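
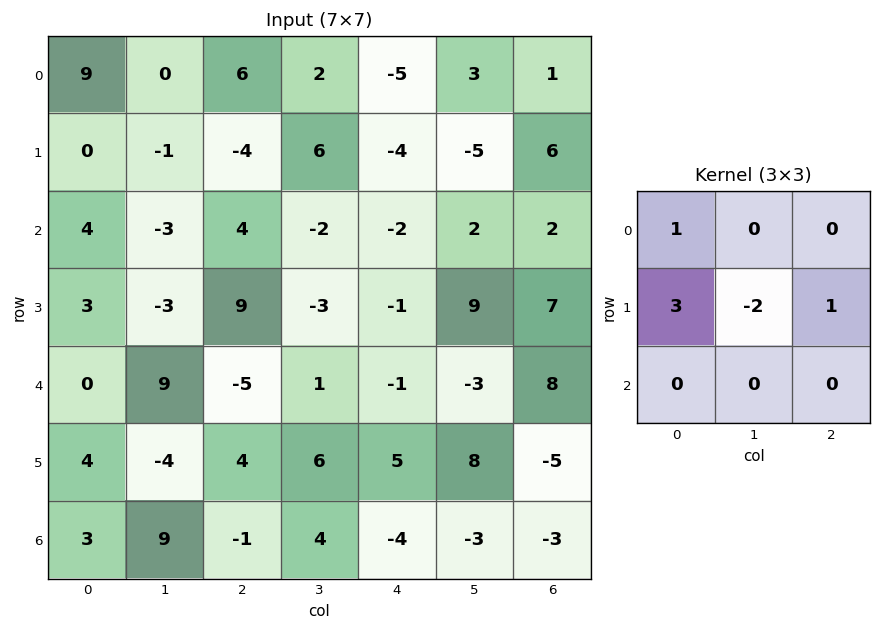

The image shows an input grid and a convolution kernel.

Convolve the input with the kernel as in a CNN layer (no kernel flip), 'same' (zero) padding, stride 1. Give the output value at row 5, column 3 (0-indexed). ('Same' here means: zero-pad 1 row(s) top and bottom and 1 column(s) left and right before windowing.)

0

The receptive field on the zero-padded input at this output position is [-5 1 -1 / 4 6 5 / -1 4 -4]. Elementwise product with the kernel and sum: -5·1 + 4·3 + 6·-2 + 5·1.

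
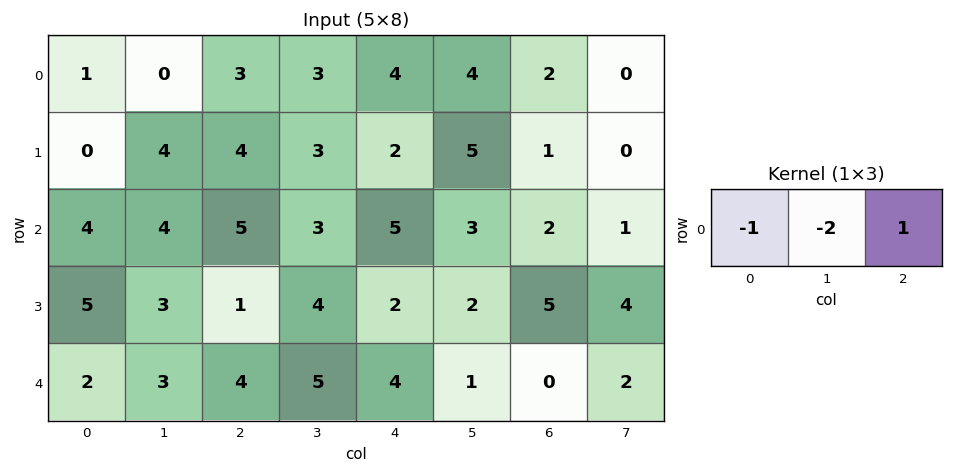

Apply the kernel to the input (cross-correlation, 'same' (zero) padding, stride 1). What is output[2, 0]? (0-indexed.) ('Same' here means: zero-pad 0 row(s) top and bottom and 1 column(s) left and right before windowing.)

The receptive field on the zero-padded input at this output position is [0 4 4]. Elementwise product with the kernel and sum: 0·-1 + 4·-2 + 4·1.

-4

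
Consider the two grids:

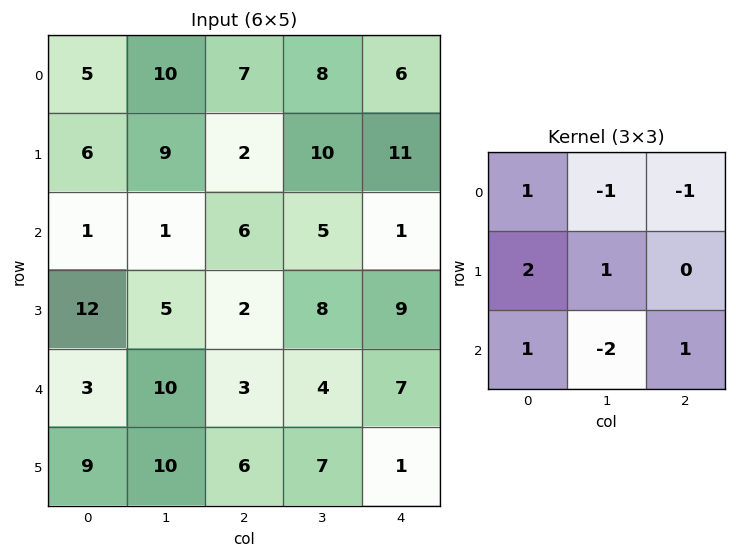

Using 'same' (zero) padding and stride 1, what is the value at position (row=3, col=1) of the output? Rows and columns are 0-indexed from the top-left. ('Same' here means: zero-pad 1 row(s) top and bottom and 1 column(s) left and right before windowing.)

The receptive field on the zero-padded input at this output position is [1 1 6 / 12 5 2 / 3 10 3]. Elementwise product with the kernel and sum: 1·1 + 1·-1 + 6·-1 + 12·2 + 5·1 + 3·1 + 10·-2 + 3·1.

9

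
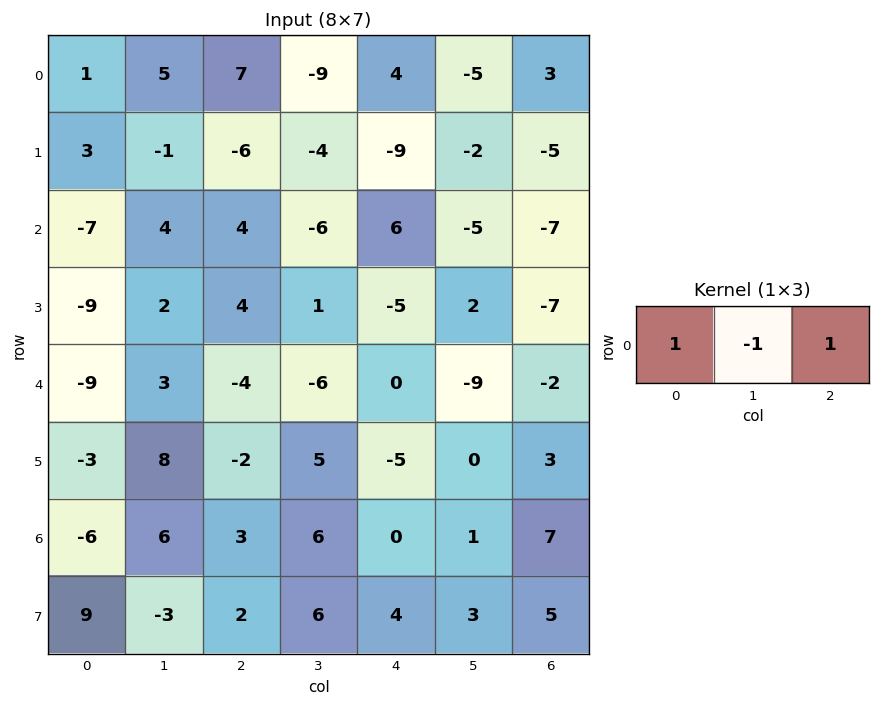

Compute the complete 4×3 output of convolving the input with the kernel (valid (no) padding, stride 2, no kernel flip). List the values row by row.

3 20 12
-7 16 4
-16 2 7
-9 -3 6

Output[0,0]: The receptive field on the input at this output position is [1 5 7]. Elementwise product with the kernel and sum: 1·1 + 5·-1 + 7·1.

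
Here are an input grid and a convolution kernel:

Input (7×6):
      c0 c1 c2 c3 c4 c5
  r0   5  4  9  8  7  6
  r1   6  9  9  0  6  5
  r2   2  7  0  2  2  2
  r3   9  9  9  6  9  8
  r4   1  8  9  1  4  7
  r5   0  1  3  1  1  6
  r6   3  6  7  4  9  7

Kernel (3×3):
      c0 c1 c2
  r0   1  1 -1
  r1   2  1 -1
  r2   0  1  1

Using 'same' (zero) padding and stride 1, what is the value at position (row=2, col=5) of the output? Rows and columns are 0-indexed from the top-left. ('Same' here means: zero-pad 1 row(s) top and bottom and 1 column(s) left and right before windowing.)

25

The receptive field on the zero-padded input at this output position is [6 5 0 / 2 2 0 / 9 8 0]. Elementwise product with the kernel and sum: 6·1 + 5·1 + 0·-1 + 2·2 + 2·1 + 0·-1 + 8·1 + 0·1.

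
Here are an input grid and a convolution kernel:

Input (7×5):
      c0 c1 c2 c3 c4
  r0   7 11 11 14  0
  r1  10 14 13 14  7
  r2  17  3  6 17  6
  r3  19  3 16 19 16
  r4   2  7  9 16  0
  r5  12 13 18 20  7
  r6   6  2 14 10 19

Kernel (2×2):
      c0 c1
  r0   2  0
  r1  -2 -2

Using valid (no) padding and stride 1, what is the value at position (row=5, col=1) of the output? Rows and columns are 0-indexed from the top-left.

-6

The receptive field on the input at this output position is [13 18 / 2 14]. Elementwise product with the kernel and sum: 13·2 + 2·-2 + 14·-2.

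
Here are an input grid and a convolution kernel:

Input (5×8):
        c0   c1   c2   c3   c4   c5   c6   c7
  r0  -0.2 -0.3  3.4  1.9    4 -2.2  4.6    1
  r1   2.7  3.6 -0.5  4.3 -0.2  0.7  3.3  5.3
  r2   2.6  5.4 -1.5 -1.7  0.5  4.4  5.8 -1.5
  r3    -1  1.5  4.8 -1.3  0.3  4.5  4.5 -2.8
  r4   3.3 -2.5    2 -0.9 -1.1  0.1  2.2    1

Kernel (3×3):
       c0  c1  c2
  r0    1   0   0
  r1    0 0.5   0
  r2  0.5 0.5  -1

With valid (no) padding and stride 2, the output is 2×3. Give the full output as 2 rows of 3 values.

7.1 3.45 1
1.75 -0.5 0.05

Output[0,0]: The receptive field on the input at this output position is [-0.2 -0.3 3.4 / 2.7 3.6 -0.5 / 2.6 5.4 -1.5]. Elementwise product with the kernel and sum: -0.2·1 + 3.6·0.5 + 2.6·0.5 + 5.4·0.5 + -1.5·-1.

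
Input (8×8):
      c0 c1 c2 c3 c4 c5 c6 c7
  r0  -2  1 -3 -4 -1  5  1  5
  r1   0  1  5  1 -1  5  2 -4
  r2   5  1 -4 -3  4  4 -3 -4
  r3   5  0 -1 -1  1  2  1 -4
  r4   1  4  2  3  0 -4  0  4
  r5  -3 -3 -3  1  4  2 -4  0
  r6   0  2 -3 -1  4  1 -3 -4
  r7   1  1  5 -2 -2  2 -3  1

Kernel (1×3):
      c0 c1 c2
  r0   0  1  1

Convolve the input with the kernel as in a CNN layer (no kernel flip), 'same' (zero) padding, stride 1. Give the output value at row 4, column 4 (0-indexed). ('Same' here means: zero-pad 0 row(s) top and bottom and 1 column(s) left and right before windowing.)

-4

The receptive field on the zero-padded input at this output position is [3 0 -4]. Elementwise product with the kernel and sum: 0·1 + -4·1.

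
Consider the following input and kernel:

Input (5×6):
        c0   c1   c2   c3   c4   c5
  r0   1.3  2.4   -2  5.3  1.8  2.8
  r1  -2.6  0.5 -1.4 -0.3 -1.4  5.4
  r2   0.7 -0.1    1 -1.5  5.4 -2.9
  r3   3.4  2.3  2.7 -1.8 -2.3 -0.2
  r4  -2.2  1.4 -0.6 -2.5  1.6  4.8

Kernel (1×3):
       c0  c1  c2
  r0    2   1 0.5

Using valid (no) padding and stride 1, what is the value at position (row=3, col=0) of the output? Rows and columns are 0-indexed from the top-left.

10.45

The receptive field on the input at this output position is [3.4 2.3 2.7]. Elementwise product with the kernel and sum: 3.4·2 + 2.3·1 + 2.7·0.5.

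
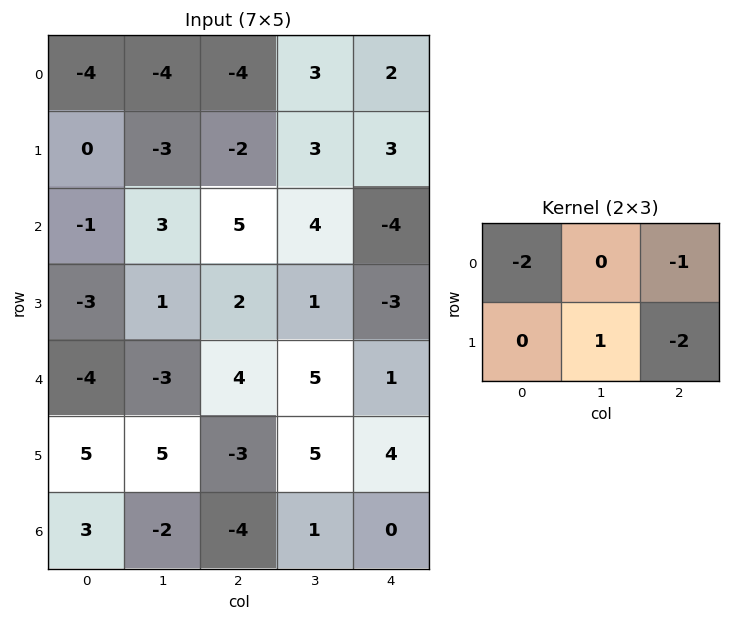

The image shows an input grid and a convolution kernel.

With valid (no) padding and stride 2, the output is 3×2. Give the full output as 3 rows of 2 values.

Output[0,0]: The receptive field on the input at this output position is [-4 -4 -4 / 0 -3 -2]. Elementwise product with the kernel and sum: -4·-2 + -4·-1 + -3·1 + -2·-2.
Output[0,1]: The receptive field on the input at this output position is [-4 3 2 / -2 3 3]. Elementwise product with the kernel and sum: -4·-2 + 2·-1 + 3·1 + 3·-2.

13 3
-6 1
15 -12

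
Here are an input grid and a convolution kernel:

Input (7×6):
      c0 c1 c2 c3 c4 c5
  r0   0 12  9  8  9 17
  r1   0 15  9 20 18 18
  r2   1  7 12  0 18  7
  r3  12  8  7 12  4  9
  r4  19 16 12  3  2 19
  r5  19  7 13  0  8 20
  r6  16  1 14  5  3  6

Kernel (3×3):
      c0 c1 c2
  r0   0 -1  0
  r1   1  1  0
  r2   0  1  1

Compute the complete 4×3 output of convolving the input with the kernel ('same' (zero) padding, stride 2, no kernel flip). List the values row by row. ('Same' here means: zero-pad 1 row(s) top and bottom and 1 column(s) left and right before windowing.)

Output[0,0]: The receptive field on the zero-padded input at this output position is [0 0 0 / 0 0 12 / 0 0 15]. Elementwise product with the kernel and sum: 0·-1 + 0·1 + 0·1 + 0·1 + 15·1.
Output[0,1]: The receptive field on the zero-padded input at this output position is [0 0 0 / 12 9 8 / 15 9 20]. Elementwise product with the kernel and sum: 0·-1 + 12·1 + 9·1 + 9·1 + 20·1.

15 50 53
21 29 13
33 34 29
-3 2 0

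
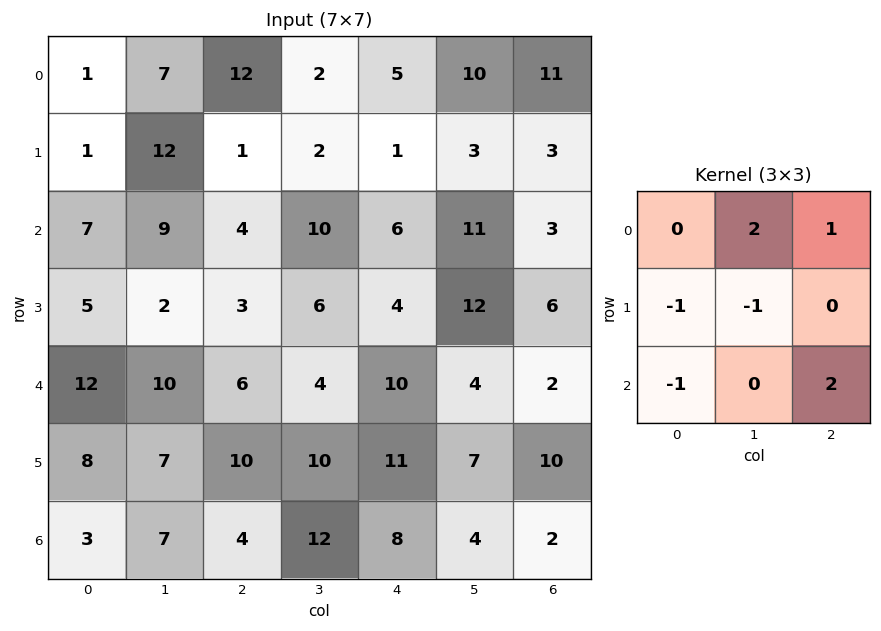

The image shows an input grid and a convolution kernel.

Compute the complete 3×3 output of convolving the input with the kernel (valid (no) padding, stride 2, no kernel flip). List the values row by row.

Output[0,0]: The receptive field on the input at this output position is [1 7 12 / 1 12 1 / 7 9 4]. Elementwise product with the kernel and sum: 7·2 + 12·1 + 1·-1 + 12·-1 + 7·-1 + 4·2.

14 14 27
15 31 3
16 10 -12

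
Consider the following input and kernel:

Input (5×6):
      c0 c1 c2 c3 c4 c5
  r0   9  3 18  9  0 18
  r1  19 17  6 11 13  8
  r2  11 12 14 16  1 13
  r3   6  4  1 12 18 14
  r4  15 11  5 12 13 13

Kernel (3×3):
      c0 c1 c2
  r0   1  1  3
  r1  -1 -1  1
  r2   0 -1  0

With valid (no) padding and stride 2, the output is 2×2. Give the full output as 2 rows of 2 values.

24 7
45 26

Output[0,0]: The receptive field on the input at this output position is [9 3 18 / 19 17 6 / 11 12 14]. Elementwise product with the kernel and sum: 9·1 + 3·1 + 18·3 + 19·-1 + 17·-1 + 6·1 + 12·-1.
Output[0,1]: The receptive field on the input at this output position is [18 9 0 / 6 11 13 / 14 16 1]. Elementwise product with the kernel and sum: 18·1 + 9·1 + 0·3 + 6·-1 + 11·-1 + 13·1 + 16·-1.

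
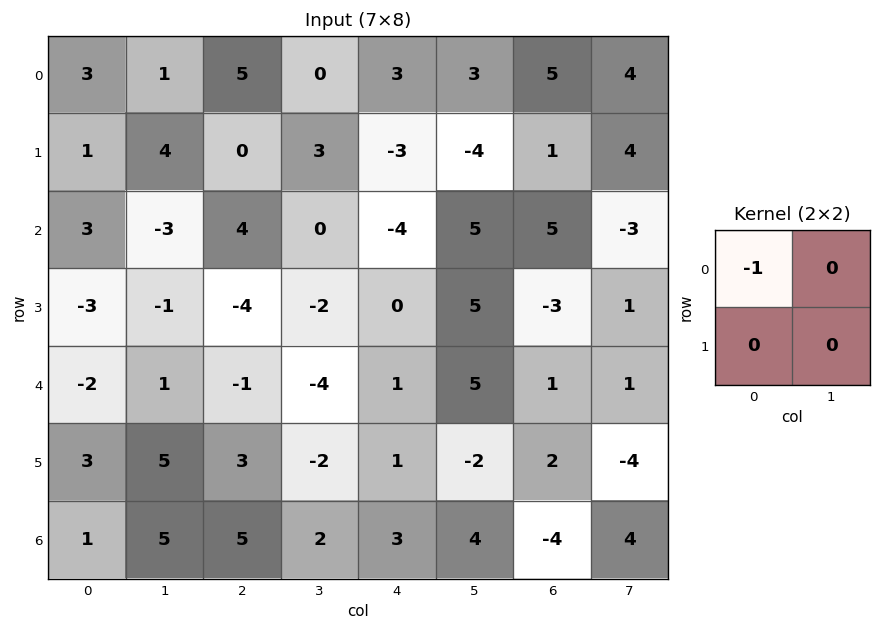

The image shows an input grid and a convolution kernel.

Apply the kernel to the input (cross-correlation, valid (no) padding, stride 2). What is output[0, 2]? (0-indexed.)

The receptive field on the input at this output position is [3 3 / -3 -4]. Elementwise product with the kernel and sum: 3·-1.

-3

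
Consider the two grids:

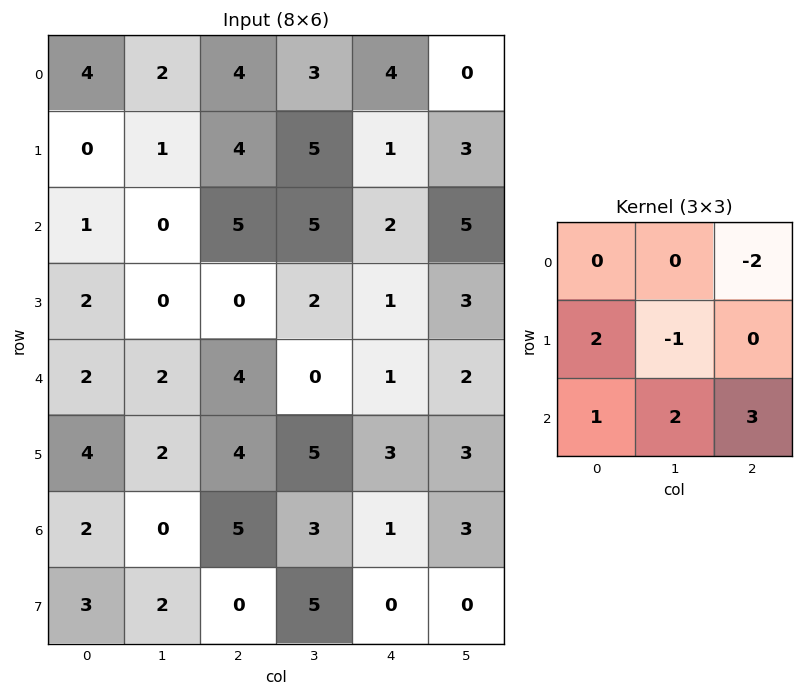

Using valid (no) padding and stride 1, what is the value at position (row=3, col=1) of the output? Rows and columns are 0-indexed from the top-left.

The receptive field on the input at this output position is [0 0 2 / 2 4 0 / 2 4 5]. Elementwise product with the kernel and sum: 2·-2 + 2·2 + 4·-1 + 2·1 + 4·2 + 5·3.

21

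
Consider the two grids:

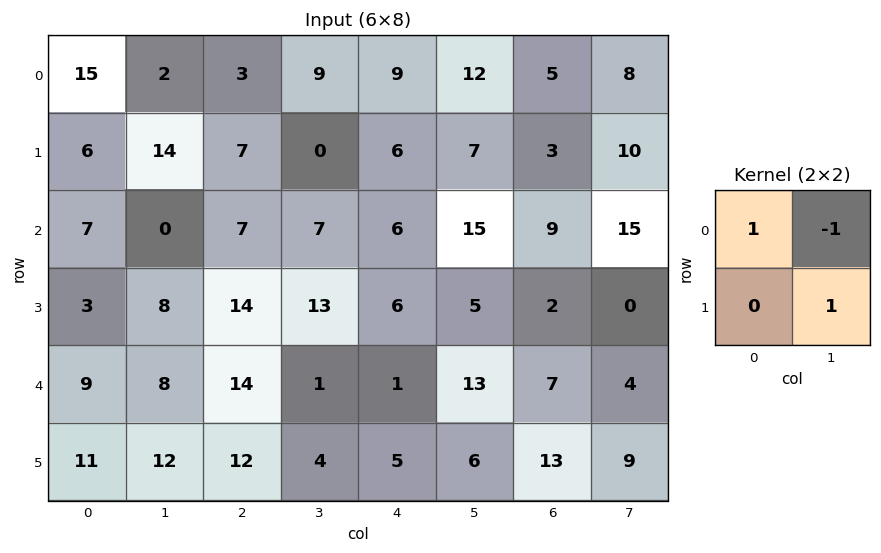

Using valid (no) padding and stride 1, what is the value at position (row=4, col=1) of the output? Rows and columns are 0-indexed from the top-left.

The receptive field on the input at this output position is [8 14 / 12 12]. Elementwise product with the kernel and sum: 8·1 + 14·-1 + 12·1.

6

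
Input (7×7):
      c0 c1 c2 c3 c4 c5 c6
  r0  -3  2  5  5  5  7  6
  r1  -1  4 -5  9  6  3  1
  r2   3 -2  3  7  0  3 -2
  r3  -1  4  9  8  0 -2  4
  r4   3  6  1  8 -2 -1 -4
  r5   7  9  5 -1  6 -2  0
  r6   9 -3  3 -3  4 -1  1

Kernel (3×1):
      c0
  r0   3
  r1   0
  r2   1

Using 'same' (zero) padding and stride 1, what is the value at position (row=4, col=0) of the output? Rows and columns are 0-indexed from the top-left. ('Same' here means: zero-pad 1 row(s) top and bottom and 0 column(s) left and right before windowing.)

4

The receptive field on the zero-padded input at this output position is [-1 / 3 / 7]. Elementwise product with the kernel and sum: -1·3 + 7·1.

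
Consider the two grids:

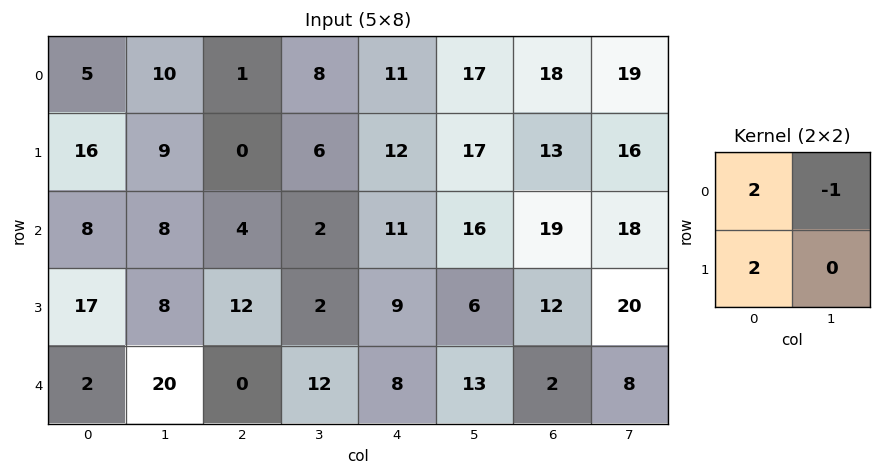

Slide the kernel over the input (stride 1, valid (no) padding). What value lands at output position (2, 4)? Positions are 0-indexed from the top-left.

24

The receptive field on the input at this output position is [11 16 / 9 6]. Elementwise product with the kernel and sum: 11·2 + 16·-1 + 9·2.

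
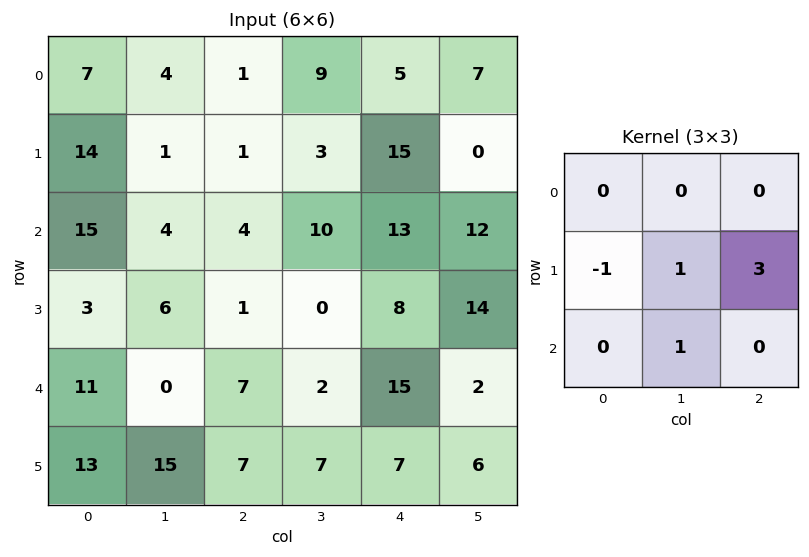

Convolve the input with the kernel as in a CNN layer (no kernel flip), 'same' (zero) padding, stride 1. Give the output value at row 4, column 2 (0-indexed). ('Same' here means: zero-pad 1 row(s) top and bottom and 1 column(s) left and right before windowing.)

20

The receptive field on the zero-padded input at this output position is [6 1 0 / 0 7 2 / 15 7 7]. Elementwise product with the kernel and sum: 0·-1 + 7·1 + 2·3 + 7·1.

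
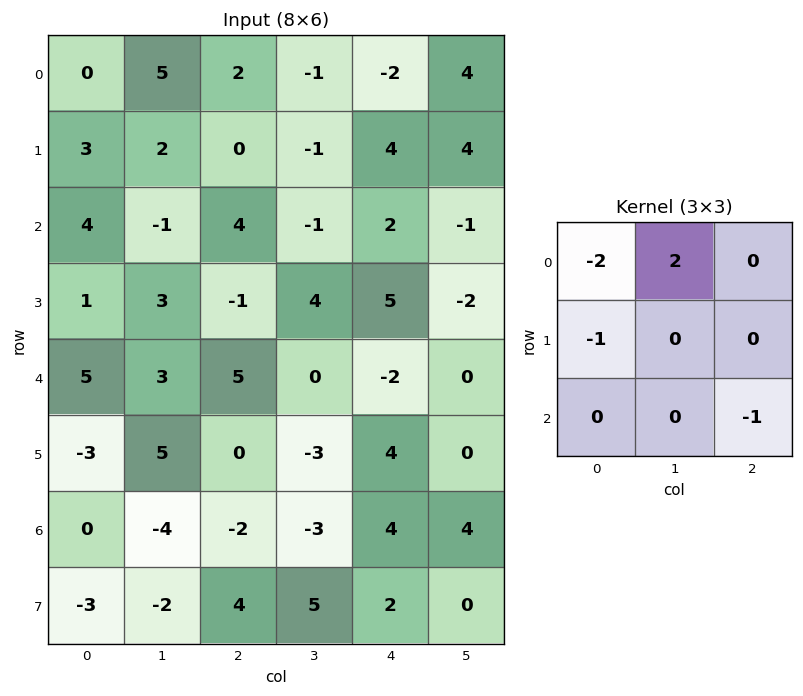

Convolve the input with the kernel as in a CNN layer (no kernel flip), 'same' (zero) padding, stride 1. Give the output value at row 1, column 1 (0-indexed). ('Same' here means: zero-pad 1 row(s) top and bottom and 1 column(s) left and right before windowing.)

3

The receptive field on the zero-padded input at this output position is [0 5 2 / 3 2 0 / 4 -1 4]. Elementwise product with the kernel and sum: 0·-2 + 5·2 + 3·-1 + 4·-1.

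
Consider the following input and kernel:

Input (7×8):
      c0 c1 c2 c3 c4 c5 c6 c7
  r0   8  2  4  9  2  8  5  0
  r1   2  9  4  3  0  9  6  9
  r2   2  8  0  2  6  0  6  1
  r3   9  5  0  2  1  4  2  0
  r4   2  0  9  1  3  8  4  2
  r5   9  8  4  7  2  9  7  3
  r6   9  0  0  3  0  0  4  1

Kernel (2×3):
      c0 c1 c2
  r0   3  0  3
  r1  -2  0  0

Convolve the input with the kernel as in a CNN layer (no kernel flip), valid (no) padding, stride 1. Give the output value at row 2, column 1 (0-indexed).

The receptive field on the input at this output position is [8 0 2 / 5 0 2]. Elementwise product with the kernel and sum: 8·3 + 2·3 + 5·-2.

20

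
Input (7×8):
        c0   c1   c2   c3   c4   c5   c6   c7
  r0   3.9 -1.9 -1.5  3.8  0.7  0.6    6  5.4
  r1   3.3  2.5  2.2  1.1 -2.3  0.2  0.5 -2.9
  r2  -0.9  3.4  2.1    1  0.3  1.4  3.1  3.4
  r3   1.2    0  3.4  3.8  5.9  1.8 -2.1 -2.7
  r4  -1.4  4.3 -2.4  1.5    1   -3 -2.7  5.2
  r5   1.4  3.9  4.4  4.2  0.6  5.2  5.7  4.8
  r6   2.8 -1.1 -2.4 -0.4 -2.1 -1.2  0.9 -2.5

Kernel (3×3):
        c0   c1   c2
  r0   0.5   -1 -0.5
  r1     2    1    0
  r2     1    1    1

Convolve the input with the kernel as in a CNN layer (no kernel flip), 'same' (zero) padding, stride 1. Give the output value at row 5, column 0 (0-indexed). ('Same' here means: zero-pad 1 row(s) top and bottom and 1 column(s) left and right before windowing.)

The receptive field on the zero-padded input at this output position is [0 -1.4 4.3 / 0 1.4 3.9 / 0 2.8 -1.1]. Elementwise product with the kernel and sum: 0·0.5 + -1.4·-1 + 4.3·-0.5 + 0·2 + 1.4·1 + 0·1 + 2.8·1 + -1.1·1.

2.35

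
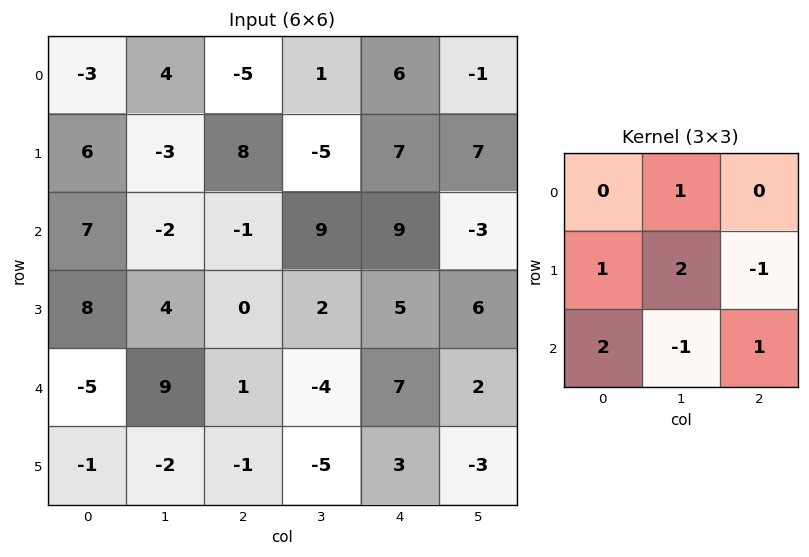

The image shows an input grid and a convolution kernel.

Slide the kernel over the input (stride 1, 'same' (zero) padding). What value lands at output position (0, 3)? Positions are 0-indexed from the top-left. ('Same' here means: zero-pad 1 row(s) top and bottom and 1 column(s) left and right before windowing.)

The receptive field on the zero-padded input at this output position is [0 0 0 / -5 1 6 / 8 -5 7]. Elementwise product with the kernel and sum: 0·1 + -5·1 + 1·2 + 6·-1 + 8·2 + -5·-1 + 7·1.

19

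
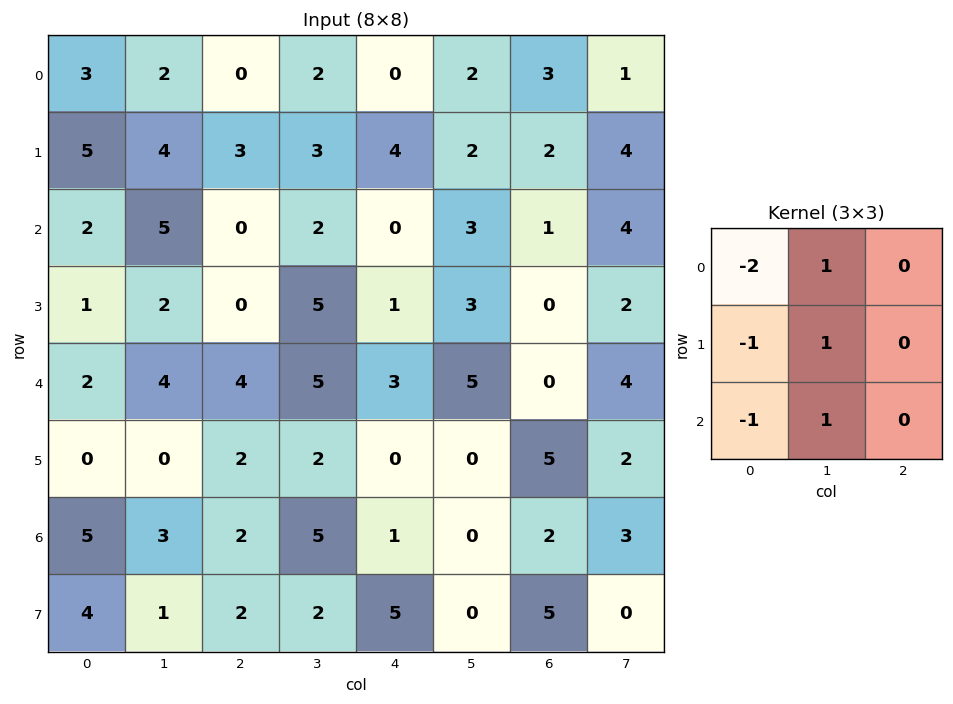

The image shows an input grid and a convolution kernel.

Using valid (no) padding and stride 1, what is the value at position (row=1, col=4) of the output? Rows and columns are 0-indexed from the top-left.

-1

The receptive field on the input at this output position is [4 2 2 / 0 3 1 / 1 3 0]. Elementwise product with the kernel and sum: 4·-2 + 2·1 + 0·-1 + 3·1 + 1·-1 + 3·1.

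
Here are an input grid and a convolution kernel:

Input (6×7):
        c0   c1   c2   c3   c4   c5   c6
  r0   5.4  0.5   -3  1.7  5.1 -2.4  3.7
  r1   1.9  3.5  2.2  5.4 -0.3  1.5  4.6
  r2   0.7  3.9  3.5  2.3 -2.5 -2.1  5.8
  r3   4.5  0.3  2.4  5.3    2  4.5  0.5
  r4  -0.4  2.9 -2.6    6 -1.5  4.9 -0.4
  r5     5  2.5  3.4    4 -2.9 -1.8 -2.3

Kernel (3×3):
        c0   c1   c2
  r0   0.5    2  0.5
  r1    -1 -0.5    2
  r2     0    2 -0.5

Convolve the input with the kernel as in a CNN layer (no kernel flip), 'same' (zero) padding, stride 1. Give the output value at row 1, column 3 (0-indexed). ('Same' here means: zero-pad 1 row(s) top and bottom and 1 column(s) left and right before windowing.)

The receptive field on the zero-padded input at this output position is [-3 1.7 5.1 / 2.2 5.4 -0.3 / 3.5 2.3 -2.5]. Elementwise product with the kernel and sum: -3·0.5 + 1.7·2 + 5.1·0.5 + 2.2·-1 + 5.4·-0.5 + -0.3·2 + 2.3·2 + -2.5·-0.5.

4.8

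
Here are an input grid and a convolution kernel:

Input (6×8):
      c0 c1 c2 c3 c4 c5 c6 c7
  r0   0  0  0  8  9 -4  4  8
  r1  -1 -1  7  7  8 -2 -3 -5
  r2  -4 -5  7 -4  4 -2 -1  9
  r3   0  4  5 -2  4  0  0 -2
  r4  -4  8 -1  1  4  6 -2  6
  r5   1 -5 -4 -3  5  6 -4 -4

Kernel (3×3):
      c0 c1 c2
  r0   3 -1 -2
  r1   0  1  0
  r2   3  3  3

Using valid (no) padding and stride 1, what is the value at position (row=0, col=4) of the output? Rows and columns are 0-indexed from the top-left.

24

The receptive field on the input at this output position is [9 -4 4 / 8 -2 -3 / 4 -2 -1]. Elementwise product with the kernel and sum: 9·3 + -4·-1 + 4·-2 + -2·1 + 4·3 + -2·3 + -1·3.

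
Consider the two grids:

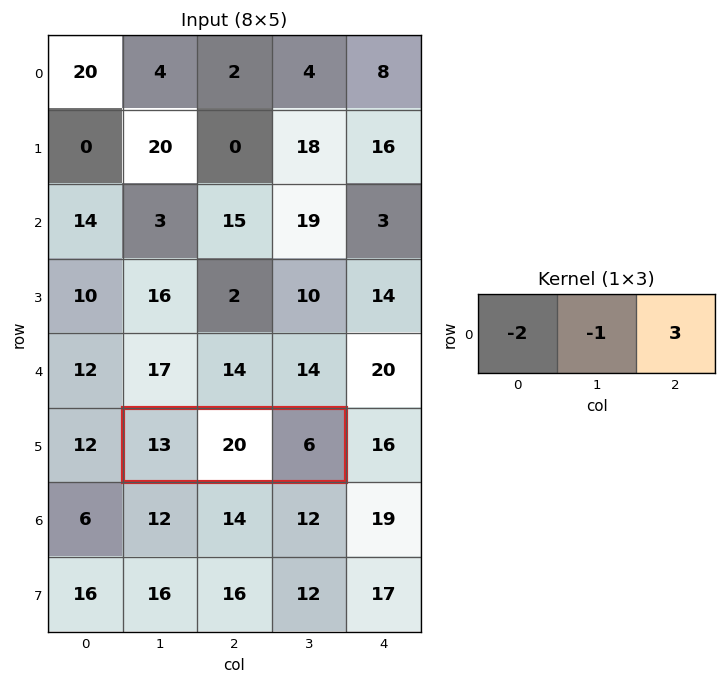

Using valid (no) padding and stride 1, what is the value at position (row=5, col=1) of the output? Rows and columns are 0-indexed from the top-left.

-28

The receptive field on the input at this output position is [13 20 6]. Elementwise product with the kernel and sum: 13·-2 + 20·-1 + 6·3.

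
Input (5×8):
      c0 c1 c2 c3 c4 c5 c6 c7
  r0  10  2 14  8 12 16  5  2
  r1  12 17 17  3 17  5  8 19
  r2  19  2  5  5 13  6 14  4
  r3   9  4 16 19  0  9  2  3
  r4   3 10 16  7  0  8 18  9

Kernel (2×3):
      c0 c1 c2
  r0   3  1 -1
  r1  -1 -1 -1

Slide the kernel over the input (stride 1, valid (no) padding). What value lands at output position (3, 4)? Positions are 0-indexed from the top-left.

-19

The receptive field on the input at this output position is [0 9 2 / 0 8 18]. Elementwise product with the kernel and sum: 0·3 + 9·1 + 2·-1 + 0·-1 + 8·-1 + 18·-1.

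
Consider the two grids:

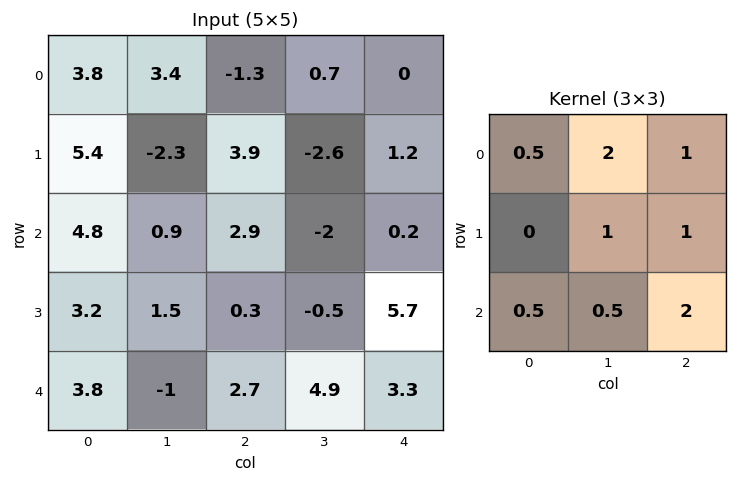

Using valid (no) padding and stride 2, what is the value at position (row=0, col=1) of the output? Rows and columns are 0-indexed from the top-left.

The receptive field on the input at this output position is [-1.3 0.7 0 / 3.9 -2.6 1.2 / 2.9 -2 0.2]. Elementwise product with the kernel and sum: -1.3·0.5 + 0.7·2 + 0·1 + -2.6·1 + 1.2·1 + 2.9·0.5 + -2·0.5 + 0.2·2.

0.2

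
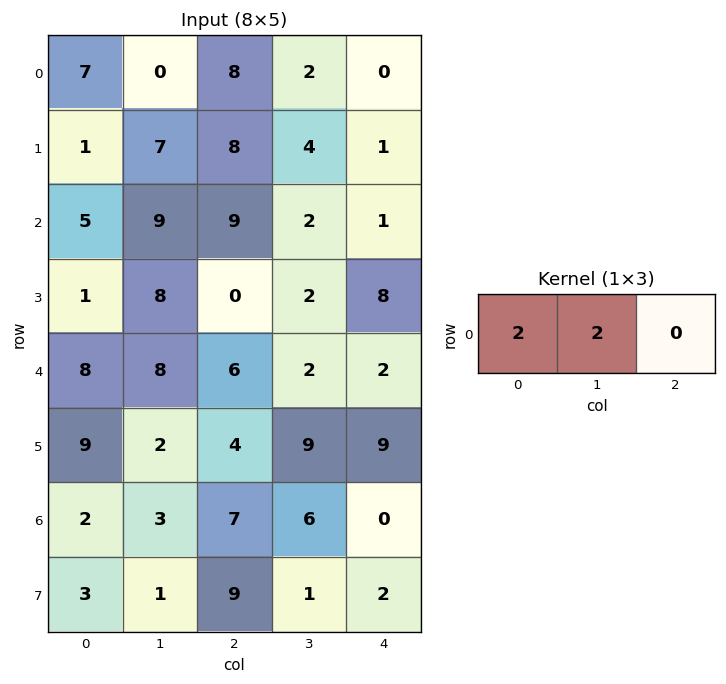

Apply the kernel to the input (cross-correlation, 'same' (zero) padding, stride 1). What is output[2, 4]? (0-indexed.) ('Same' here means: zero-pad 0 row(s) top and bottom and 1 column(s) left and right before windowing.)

6

The receptive field on the zero-padded input at this output position is [2 1 0]. Elementwise product with the kernel and sum: 2·2 + 1·2.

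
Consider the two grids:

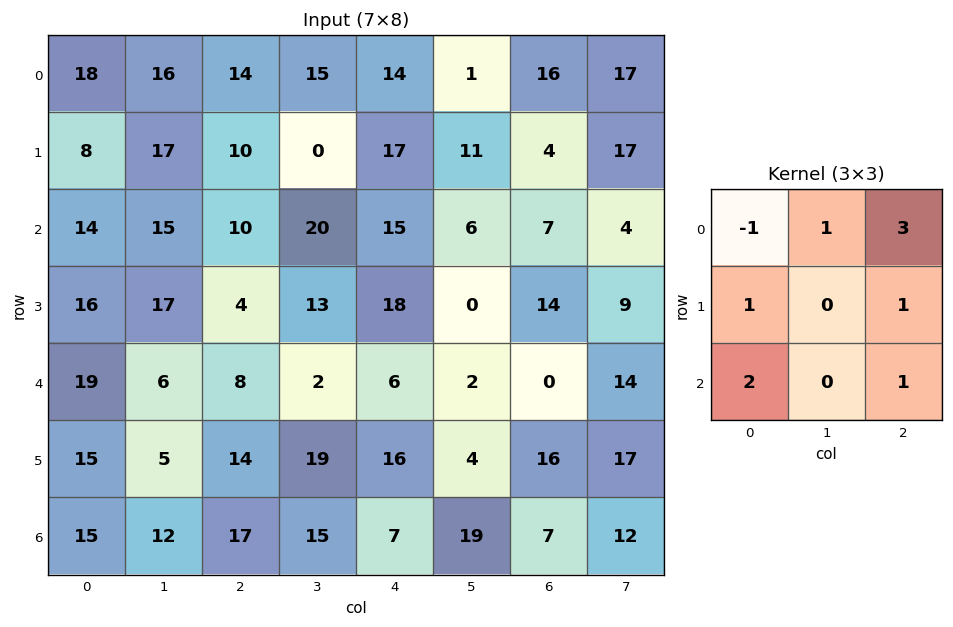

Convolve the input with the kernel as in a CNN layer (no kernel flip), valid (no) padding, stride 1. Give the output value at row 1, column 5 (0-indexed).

63

The receptive field on the input at this output position is [11 4 17 / 6 7 4 / 0 14 9]. Elementwise product with the kernel and sum: 11·-1 + 4·1 + 17·3 + 6·1 + 4·1 + 0·2 + 9·1.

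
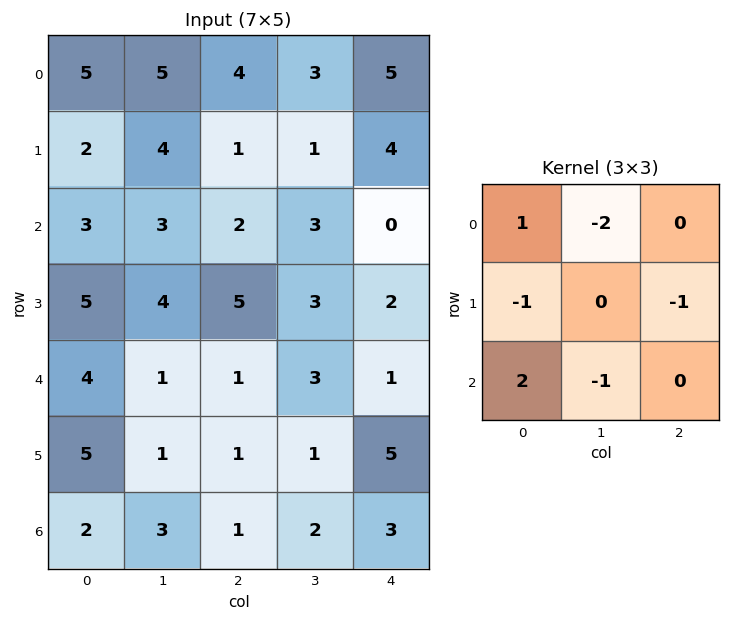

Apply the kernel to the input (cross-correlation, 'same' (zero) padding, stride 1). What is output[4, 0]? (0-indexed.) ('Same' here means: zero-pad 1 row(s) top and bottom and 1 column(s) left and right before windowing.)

-16

The receptive field on the zero-padded input at this output position is [0 5 4 / 0 4 1 / 0 5 1]. Elementwise product with the kernel and sum: 0·1 + 5·-2 + 0·-1 + 1·-1 + 0·2 + 5·-1.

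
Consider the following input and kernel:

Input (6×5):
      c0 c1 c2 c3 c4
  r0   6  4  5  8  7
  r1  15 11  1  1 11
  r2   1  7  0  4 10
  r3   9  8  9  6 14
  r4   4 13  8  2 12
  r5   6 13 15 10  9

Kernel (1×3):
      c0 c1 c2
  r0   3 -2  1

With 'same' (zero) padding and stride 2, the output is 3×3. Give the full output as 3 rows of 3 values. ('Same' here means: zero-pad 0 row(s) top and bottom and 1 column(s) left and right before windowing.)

-8 10 10
5 25 -8
5 25 -18

Output[0,0]: The receptive field on the zero-padded input at this output position is [0 6 4]. Elementwise product with the kernel and sum: 0·3 + 6·-2 + 4·1.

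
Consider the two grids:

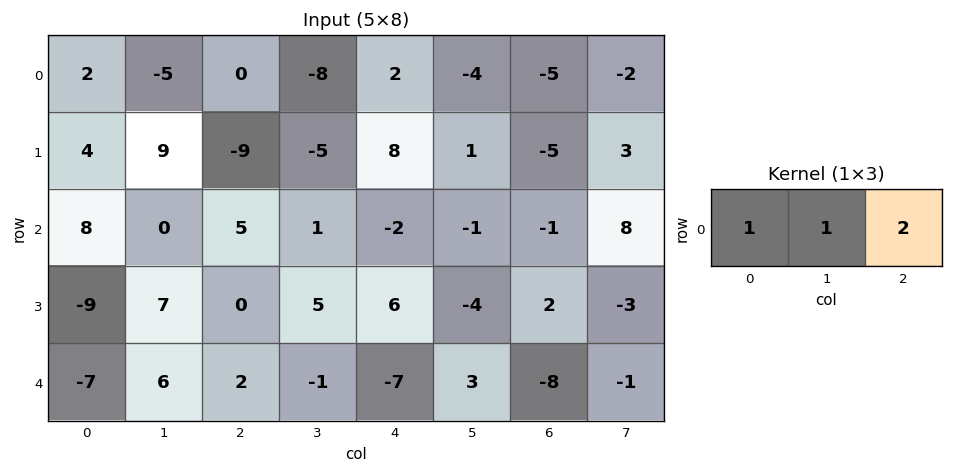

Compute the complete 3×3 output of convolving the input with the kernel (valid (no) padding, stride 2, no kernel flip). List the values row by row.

Output[0,0]: The receptive field on the input at this output position is [2 -5 0]. Elementwise product with the kernel and sum: 2·1 + -5·1 + 0·2.

-3 -4 -12
18 2 -5
3 -13 -20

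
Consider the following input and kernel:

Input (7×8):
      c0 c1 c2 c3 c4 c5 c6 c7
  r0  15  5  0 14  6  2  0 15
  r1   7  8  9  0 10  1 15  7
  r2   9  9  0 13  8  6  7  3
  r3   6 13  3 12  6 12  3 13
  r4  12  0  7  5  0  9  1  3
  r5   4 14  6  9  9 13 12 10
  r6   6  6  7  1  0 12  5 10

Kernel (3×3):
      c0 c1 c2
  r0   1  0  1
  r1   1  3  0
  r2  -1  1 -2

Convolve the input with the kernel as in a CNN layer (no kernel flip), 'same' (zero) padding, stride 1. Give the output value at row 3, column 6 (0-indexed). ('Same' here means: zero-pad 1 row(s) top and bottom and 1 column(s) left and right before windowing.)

The receptive field on the zero-padded input at this output position is [6 7 3 / 12 3 13 / 9 1 3]. Elementwise product with the kernel and sum: 6·1 + 3·1 + 12·1 + 3·3 + 9·-1 + 1·1 + 3·-2.

16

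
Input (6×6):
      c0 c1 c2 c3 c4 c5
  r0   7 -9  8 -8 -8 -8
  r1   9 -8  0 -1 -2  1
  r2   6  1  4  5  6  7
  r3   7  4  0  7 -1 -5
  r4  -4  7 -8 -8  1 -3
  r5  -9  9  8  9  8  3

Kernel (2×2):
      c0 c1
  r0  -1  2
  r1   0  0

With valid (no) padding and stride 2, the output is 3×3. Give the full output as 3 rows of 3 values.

Output[0,0]: The receptive field on the input at this output position is [7 -9 / 9 -8]. Elementwise product with the kernel and sum: 7·-1 + -9·2.
Output[0,1]: The receptive field on the input at this output position is [8 -8 / 0 -1]. Elementwise product with the kernel and sum: 8·-1 + -8·2.

-25 -24 -8
-4 6 8
18 -8 -7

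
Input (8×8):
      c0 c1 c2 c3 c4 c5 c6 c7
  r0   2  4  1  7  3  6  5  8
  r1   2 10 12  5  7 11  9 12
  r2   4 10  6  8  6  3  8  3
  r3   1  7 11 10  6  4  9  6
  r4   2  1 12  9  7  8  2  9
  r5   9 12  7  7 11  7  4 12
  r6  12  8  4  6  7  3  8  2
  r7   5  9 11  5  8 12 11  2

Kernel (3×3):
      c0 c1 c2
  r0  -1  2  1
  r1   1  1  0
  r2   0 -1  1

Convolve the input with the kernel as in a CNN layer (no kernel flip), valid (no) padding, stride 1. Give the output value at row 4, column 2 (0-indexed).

The receptive field on the input at this output position is [12 9 7 / 7 7 11 / 4 6 7]. Elementwise product with the kernel and sum: 12·-1 + 9·2 + 7·1 + 7·1 + 7·1 + 6·-1 + 7·1.

28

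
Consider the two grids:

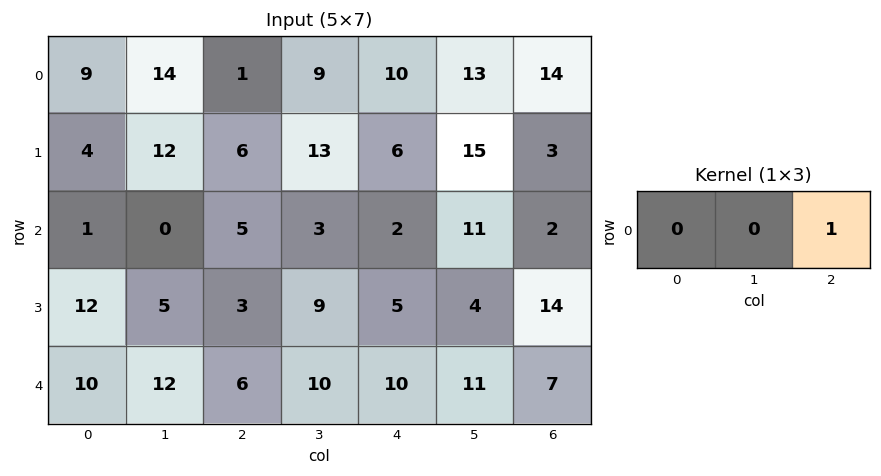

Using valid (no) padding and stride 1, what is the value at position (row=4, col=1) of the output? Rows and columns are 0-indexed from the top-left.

The receptive field on the input at this output position is [12 6 10]. Elementwise product with the kernel and sum: 10·1.

10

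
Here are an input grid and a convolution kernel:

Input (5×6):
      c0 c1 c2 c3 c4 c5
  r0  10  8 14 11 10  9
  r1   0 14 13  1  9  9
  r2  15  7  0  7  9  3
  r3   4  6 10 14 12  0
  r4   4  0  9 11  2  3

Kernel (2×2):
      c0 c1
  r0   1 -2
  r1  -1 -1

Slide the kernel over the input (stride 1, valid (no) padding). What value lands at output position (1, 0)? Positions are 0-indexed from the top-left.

The receptive field on the input at this output position is [0 14 / 15 7]. Elementwise product with the kernel and sum: 0·1 + 14·-2 + 15·-1 + 7·-1.

-50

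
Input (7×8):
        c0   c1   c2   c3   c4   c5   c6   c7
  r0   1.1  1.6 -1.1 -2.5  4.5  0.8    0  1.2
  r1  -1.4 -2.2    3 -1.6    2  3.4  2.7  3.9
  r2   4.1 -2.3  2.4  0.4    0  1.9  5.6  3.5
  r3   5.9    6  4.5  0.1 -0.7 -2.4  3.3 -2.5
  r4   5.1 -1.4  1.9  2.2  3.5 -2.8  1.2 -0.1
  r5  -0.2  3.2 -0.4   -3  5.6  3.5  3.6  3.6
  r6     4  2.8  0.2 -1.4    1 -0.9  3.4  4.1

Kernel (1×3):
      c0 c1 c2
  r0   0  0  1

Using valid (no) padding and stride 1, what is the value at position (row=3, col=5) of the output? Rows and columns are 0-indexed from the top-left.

-2.5

The receptive field on the input at this output position is [-2.4 3.3 -2.5]. Elementwise product with the kernel and sum: -2.5·1.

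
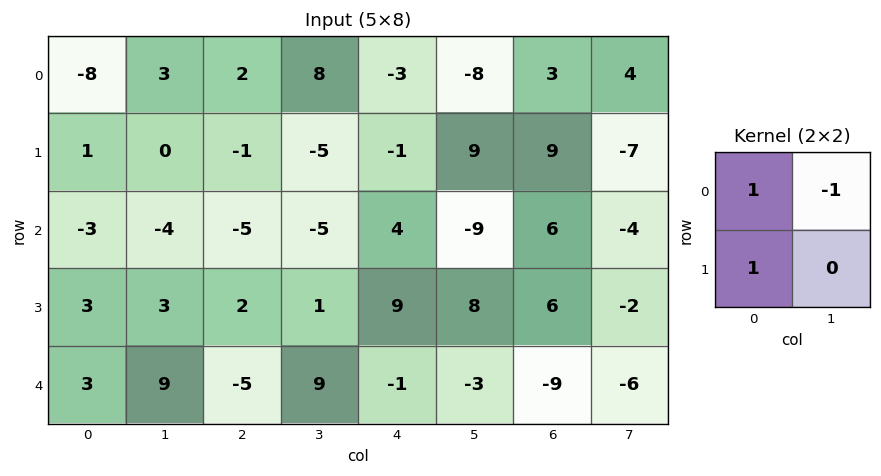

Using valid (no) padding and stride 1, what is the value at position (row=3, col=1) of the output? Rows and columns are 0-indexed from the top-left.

The receptive field on the input at this output position is [3 2 / 9 -5]. Elementwise product with the kernel and sum: 3·1 + 2·-1 + 9·1.

10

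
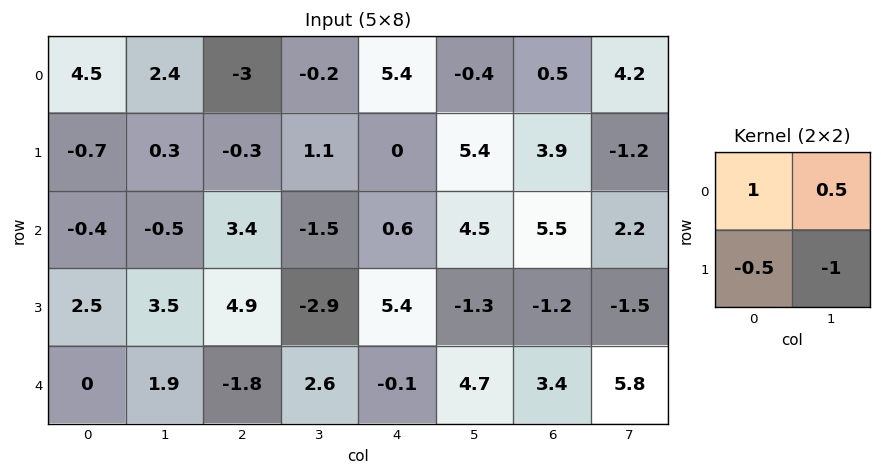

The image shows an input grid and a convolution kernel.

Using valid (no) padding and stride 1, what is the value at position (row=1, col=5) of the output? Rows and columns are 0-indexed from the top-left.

The receptive field on the input at this output position is [5.4 3.9 / 4.5 5.5]. Elementwise product with the kernel and sum: 5.4·1 + 3.9·0.5 + 4.5·-0.5 + 5.5·-1.

-0.4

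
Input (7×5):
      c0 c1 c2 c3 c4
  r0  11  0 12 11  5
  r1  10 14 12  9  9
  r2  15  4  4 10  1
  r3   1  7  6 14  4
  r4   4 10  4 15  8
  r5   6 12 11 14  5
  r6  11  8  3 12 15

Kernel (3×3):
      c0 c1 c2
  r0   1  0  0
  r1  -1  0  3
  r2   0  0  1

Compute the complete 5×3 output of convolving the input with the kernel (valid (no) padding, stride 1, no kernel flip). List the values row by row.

41 23 28
13 54 15
36 54 18
20 56 31
34 52 23

Output[0,0]: The receptive field on the input at this output position is [11 0 12 / 10 14 12 / 15 4 4]. Elementwise product with the kernel and sum: 11·1 + 10·-1 + 12·3 + 4·1.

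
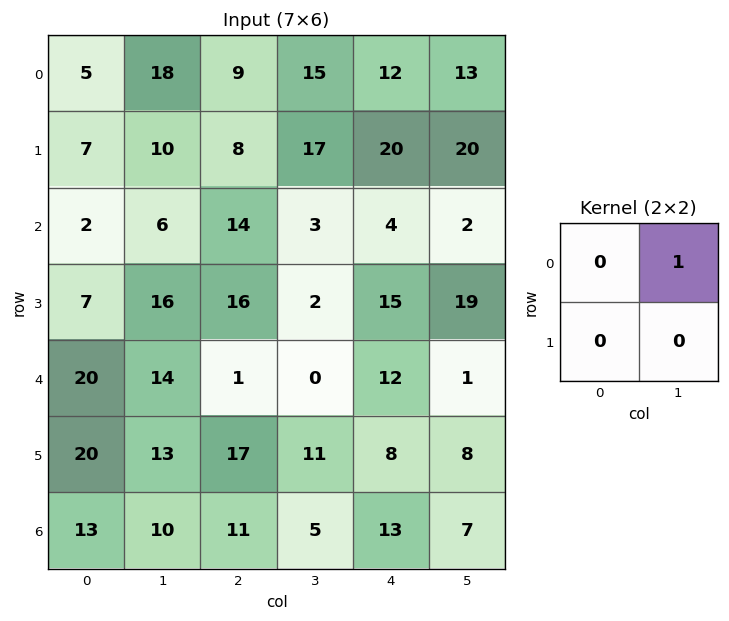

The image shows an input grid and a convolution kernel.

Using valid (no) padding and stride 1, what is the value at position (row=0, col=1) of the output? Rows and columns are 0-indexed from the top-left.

The receptive field on the input at this output position is [18 9 / 10 8]. Elementwise product with the kernel and sum: 9·1.

9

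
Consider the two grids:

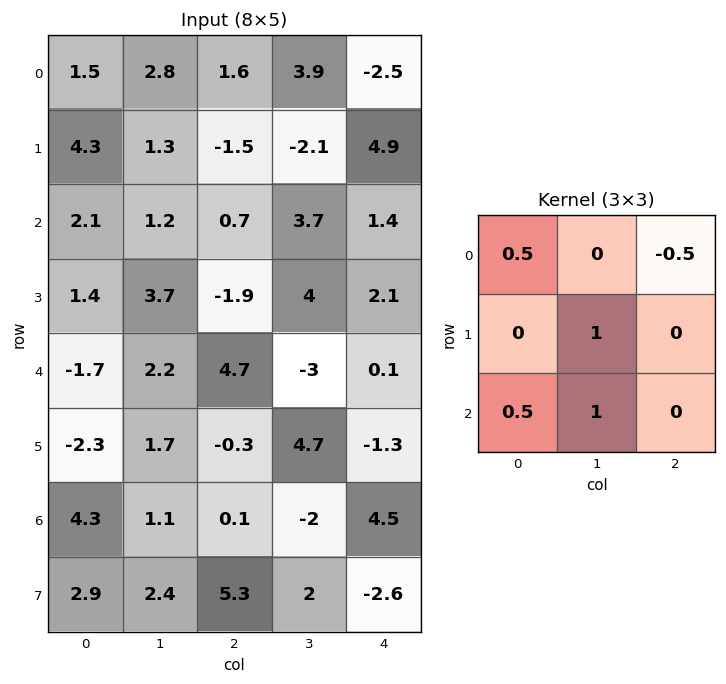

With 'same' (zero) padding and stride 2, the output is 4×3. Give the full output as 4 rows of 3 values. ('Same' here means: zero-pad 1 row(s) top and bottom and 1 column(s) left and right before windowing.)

5.8 0.75 1.35
2.85 2.35 4.45
-5.85 5.1 3.15
6.35 5.1 5.25

Output[0,0]: The receptive field on the zero-padded input at this output position is [0 0 0 / 0 1.5 2.8 / 0 4.3 1.3]. Elementwise product with the kernel and sum: 0·0.5 + 0·-0.5 + 1.5·1 + 0·0.5 + 4.3·1.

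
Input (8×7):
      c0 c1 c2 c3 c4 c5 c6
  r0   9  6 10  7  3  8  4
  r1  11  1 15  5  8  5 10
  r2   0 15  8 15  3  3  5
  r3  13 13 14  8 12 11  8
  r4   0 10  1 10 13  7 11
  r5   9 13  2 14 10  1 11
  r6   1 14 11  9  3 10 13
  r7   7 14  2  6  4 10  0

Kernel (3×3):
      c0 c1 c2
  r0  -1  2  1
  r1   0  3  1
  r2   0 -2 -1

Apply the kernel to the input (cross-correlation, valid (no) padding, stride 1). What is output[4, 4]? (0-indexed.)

-7

The receptive field on the input at this output position is [13 7 11 / 10 1 11 / 3 10 13]. Elementwise product with the kernel and sum: 13·-1 + 7·2 + 11·1 + 1·3 + 11·1 + 10·-2 + 13·-1.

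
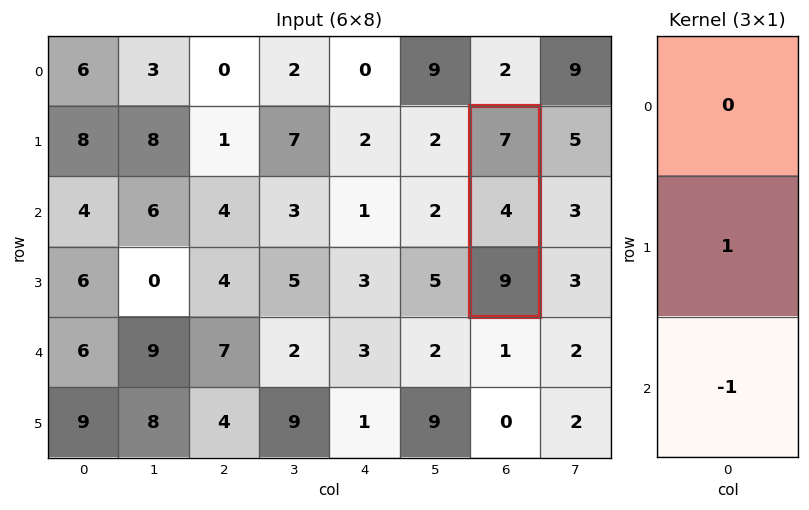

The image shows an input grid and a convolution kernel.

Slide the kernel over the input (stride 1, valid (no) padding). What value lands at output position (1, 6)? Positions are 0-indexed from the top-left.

-5

The receptive field on the input at this output position is [7 / 4 / 9]. Elementwise product with the kernel and sum: 4·1 + 9·-1.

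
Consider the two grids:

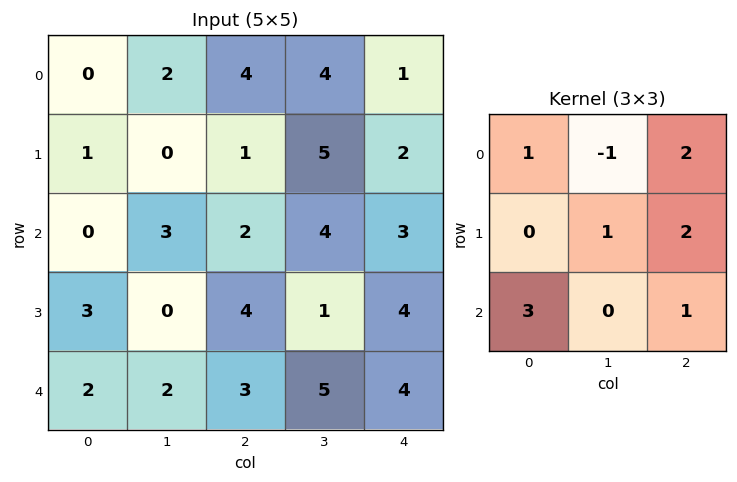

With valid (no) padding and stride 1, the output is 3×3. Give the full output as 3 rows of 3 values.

10 30 20
23 20 26
18 26 26

Output[0,0]: The receptive field on the input at this output position is [0 2 4 / 1 0 1 / 0 3 2]. Elementwise product with the kernel and sum: 0·1 + 2·-1 + 4·2 + 0·1 + 1·2 + 0·3 + 2·1.
Output[0,1]: The receptive field on the input at this output position is [2 4 4 / 0 1 5 / 3 2 4]. Elementwise product with the kernel and sum: 2·1 + 4·-1 + 4·2 + 1·1 + 5·2 + 3·3 + 4·1.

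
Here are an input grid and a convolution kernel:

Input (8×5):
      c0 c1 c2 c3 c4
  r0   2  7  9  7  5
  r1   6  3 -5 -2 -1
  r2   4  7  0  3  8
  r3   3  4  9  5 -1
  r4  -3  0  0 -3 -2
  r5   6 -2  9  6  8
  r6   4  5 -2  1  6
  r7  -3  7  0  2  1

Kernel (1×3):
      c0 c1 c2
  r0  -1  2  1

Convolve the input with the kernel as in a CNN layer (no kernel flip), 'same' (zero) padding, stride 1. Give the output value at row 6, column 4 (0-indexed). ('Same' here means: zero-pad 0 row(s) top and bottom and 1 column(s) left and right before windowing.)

11

The receptive field on the zero-padded input at this output position is [1 6 0]. Elementwise product with the kernel and sum: 1·-1 + 6·2 + 0·1.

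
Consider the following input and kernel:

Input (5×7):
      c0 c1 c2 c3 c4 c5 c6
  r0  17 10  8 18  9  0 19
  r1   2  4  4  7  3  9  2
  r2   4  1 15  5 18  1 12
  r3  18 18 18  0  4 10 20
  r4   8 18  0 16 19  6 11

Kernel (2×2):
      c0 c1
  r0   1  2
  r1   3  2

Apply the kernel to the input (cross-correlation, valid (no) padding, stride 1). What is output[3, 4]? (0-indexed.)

The receptive field on the input at this output position is [4 10 / 19 6]. Elementwise product with the kernel and sum: 4·1 + 10·2 + 19·3 + 6·2.

93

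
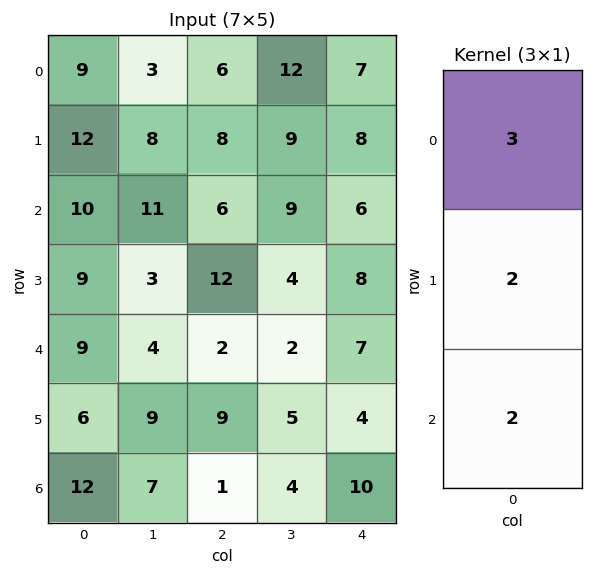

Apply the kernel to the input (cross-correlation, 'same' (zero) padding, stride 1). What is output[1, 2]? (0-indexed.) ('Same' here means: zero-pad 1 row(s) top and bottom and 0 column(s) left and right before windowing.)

The receptive field on the zero-padded input at this output position is [6 / 8 / 6]. Elementwise product with the kernel and sum: 6·3 + 8·2 + 6·2.

46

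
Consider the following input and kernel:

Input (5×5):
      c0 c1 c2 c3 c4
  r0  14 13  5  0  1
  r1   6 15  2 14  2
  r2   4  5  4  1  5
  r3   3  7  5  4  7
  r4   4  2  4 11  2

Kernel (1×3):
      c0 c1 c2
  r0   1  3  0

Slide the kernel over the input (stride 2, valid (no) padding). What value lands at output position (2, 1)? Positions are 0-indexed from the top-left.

The receptive field on the input at this output position is [4 11 2]. Elementwise product with the kernel and sum: 4·1 + 11·3.

37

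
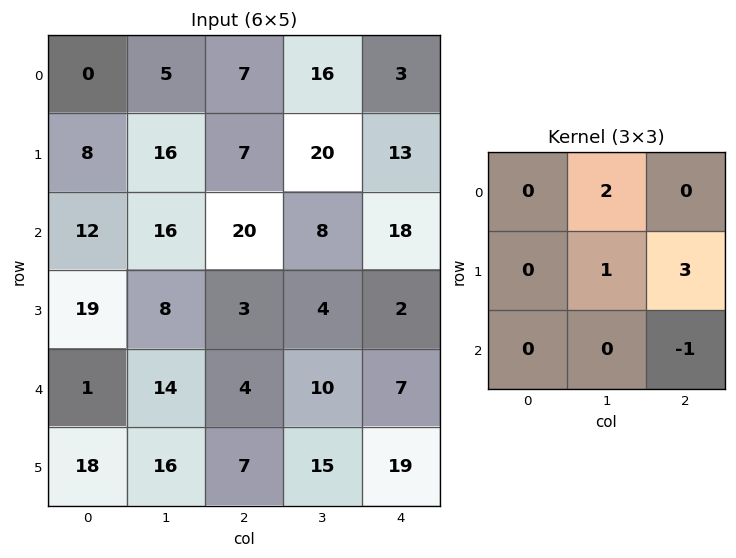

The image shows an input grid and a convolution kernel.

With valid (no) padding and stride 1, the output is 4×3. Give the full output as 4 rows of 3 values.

27 73 73
105 54 100
45 45 19
35 25 20

Output[0,0]: The receptive field on the input at this output position is [0 5 7 / 8 16 7 / 12 16 20]. Elementwise product with the kernel and sum: 5·2 + 16·1 + 7·3 + 20·-1.
Output[0,1]: The receptive field on the input at this output position is [5 7 16 / 16 7 20 / 16 20 8]. Elementwise product with the kernel and sum: 7·2 + 7·1 + 20·3 + 8·-1.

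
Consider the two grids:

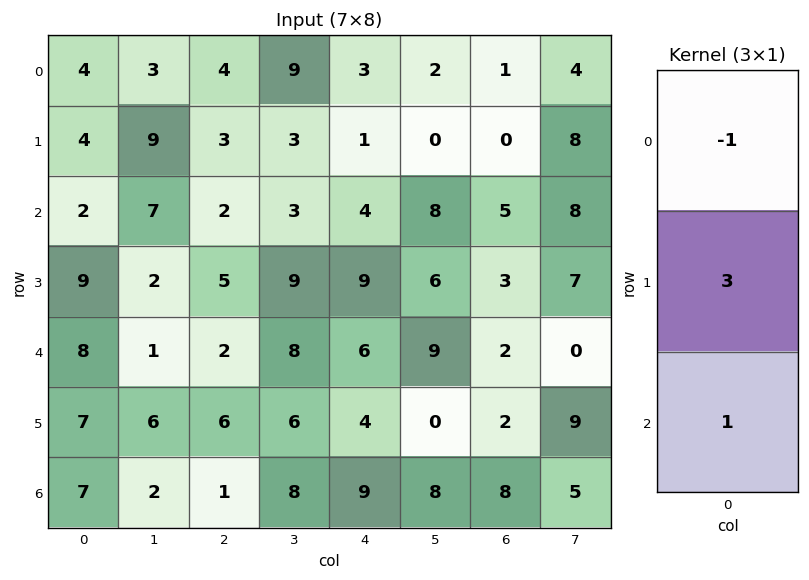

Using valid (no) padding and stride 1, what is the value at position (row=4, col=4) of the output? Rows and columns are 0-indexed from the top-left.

The receptive field on the input at this output position is [6 / 4 / 9]. Elementwise product with the kernel and sum: 6·-1 + 4·3 + 9·1.

15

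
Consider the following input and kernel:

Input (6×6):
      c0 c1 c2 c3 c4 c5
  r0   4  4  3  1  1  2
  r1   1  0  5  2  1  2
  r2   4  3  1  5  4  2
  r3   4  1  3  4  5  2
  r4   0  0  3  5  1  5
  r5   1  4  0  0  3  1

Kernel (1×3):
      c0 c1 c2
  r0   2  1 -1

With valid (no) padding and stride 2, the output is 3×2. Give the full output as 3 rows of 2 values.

9 6
10 3
-3 10

Output[0,0]: The receptive field on the input at this output position is [4 4 3]. Elementwise product with the kernel and sum: 4·2 + 4·1 + 3·-1.
Output[0,1]: The receptive field on the input at this output position is [3 1 1]. Elementwise product with the kernel and sum: 3·2 + 1·1 + 1·-1.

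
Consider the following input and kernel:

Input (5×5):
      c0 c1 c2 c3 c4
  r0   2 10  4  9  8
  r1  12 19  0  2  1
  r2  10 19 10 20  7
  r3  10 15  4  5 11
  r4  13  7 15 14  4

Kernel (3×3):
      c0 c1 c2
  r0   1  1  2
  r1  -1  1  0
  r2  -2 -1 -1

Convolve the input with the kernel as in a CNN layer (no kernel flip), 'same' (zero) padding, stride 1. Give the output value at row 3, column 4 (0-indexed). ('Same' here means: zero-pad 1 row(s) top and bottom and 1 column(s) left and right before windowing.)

1

The receptive field on the zero-padded input at this output position is [20 7 0 / 5 11 0 / 14 4 0]. Elementwise product with the kernel and sum: 20·1 + 7·1 + 0·2 + 5·-1 + 11·1 + 14·-2 + 4·-1 + 0·-1.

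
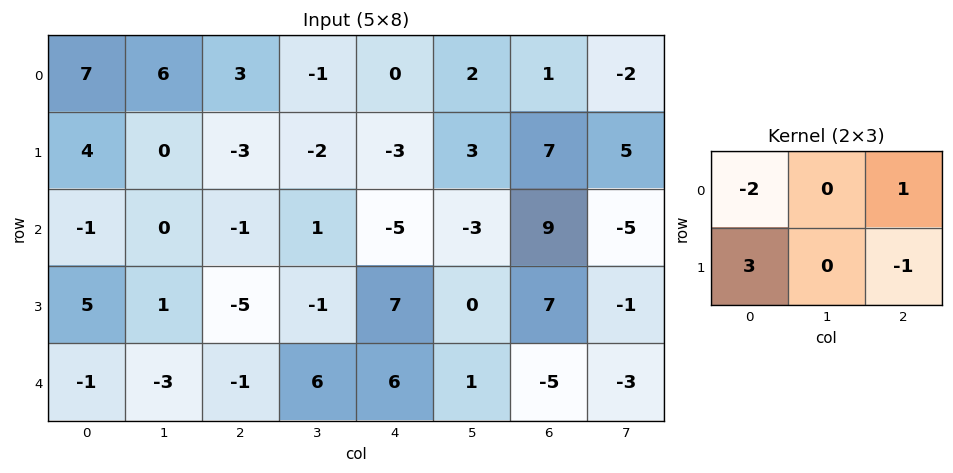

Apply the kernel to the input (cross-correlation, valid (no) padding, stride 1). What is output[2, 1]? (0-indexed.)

5

The receptive field on the input at this output position is [0 -1 1 / 1 -5 -1]. Elementwise product with the kernel and sum: 0·-2 + 1·1 + 1·3 + -1·-1.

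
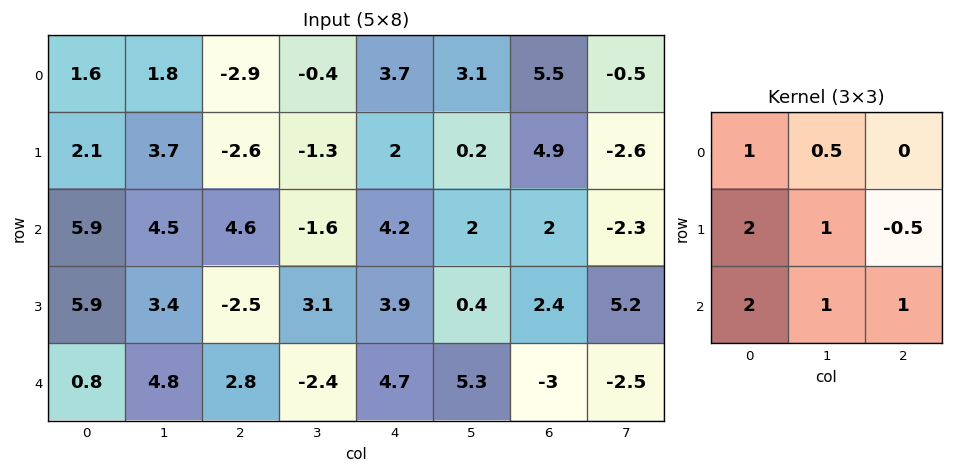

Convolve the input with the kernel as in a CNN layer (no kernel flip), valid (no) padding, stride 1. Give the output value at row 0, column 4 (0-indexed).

19.4

The receptive field on the input at this output position is [3.7 3.1 5.5 / 2 0.2 4.9 / 4.2 2 2]. Elementwise product with the kernel and sum: 3.7·1 + 3.1·0.5 + 2·2 + 0.2·1 + 4.9·-0.5 + 4.2·2 + 2·1 + 2·1.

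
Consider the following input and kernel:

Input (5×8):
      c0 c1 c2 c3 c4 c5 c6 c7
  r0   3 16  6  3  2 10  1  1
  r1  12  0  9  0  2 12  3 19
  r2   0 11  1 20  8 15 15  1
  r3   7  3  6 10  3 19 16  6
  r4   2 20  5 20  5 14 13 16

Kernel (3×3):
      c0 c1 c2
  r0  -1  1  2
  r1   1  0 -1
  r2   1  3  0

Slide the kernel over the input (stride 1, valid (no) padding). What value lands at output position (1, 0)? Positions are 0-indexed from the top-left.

The receptive field on the input at this output position is [12 0 9 / 0 11 1 / 7 3 6]. Elementwise product with the kernel and sum: 12·-1 + 0·1 + 9·2 + 0·1 + 1·-1 + 7·1 + 3·3.

21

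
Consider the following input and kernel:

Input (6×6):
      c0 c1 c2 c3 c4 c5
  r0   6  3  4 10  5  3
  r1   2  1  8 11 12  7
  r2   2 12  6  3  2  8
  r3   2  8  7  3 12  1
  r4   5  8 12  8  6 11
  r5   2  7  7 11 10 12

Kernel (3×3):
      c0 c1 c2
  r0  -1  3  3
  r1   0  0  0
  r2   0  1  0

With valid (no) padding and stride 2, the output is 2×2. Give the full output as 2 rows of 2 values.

27 44
60 17

Output[0,0]: The receptive field on the input at this output position is [6 3 4 / 2 1 8 / 2 12 6]. Elementwise product with the kernel and sum: 6·-1 + 3·3 + 4·3 + 12·1.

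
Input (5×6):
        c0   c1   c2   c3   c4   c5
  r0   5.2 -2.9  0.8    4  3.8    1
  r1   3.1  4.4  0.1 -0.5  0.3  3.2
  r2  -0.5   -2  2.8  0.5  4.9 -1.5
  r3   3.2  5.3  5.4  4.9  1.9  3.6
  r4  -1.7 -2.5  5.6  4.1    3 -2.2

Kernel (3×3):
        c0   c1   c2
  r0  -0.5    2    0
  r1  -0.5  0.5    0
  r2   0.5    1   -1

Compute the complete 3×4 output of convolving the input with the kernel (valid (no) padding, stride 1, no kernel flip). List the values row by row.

-12.8 2.2 4.3 12.65
8 3.55 3.5 3.8
-11.65 6.9 3.25 15.3

Output[0,0]: The receptive field on the input at this output position is [5.2 -2.9 0.8 / 3.1 4.4 0.1 / -0.5 -2 2.8]. Elementwise product with the kernel and sum: 5.2·-0.5 + -2.9·2 + 3.1·-0.5 + 4.4·0.5 + -0.5·0.5 + -2·1 + 2.8·-1.
Output[0,1]: The receptive field on the input at this output position is [-2.9 0.8 4 / 4.4 0.1 -0.5 / -2 2.8 0.5]. Elementwise product with the kernel and sum: -2.9·-0.5 + 0.8·2 + 4.4·-0.5 + 0.1·0.5 + -2·0.5 + 2.8·1 + 0.5·-1.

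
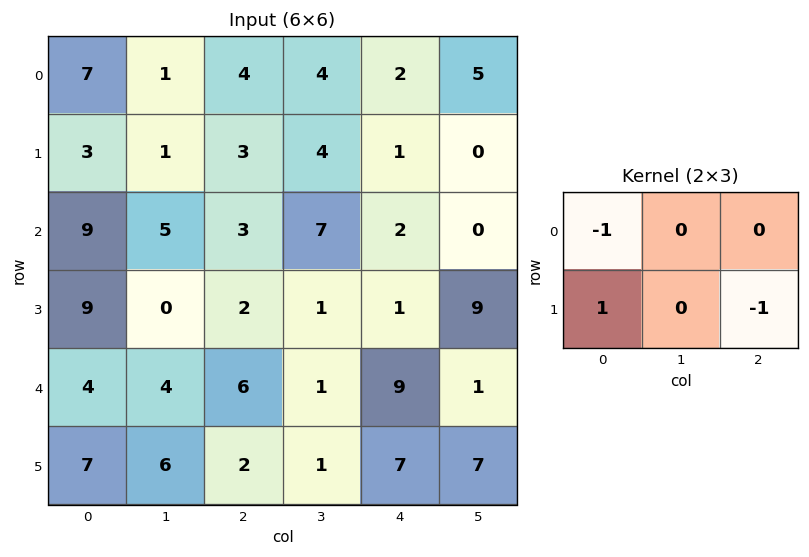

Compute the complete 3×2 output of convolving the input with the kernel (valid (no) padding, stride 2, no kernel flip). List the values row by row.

Output[0,0]: The receptive field on the input at this output position is [7 1 4 / 3 1 3]. Elementwise product with the kernel and sum: 7·-1 + 3·1 + 3·-1.
Output[0,1]: The receptive field on the input at this output position is [4 4 2 / 3 4 1]. Elementwise product with the kernel and sum: 4·-1 + 3·1 + 1·-1.

-7 -2
-2 -2
1 -11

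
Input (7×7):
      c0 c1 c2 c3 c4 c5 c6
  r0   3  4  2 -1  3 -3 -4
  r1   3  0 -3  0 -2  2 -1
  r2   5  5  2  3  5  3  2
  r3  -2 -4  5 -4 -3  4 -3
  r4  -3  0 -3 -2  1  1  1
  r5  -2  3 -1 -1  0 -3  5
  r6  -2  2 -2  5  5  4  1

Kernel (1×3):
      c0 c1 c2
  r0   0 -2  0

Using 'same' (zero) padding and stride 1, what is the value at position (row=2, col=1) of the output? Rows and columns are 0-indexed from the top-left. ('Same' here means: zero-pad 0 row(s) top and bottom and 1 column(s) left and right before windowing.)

The receptive field on the zero-padded input at this output position is [5 5 2]. Elementwise product with the kernel and sum: 5·-2.

-10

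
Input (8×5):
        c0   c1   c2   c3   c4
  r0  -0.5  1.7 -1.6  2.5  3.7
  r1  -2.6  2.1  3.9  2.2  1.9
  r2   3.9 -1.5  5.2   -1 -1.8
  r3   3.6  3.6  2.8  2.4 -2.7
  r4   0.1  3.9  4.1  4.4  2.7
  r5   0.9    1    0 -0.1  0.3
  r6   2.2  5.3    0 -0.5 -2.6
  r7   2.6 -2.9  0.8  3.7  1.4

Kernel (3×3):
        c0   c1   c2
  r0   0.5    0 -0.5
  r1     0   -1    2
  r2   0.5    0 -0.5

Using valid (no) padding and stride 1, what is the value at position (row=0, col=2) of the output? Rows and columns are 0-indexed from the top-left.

The receptive field on the input at this output position is [-1.6 2.5 3.7 / 3.9 2.2 1.9 / 5.2 -1 -1.8]. Elementwise product with the kernel and sum: -1.6·0.5 + 3.7·-0.5 + 2.2·-1 + 1.9·2 + 5.2·0.5 + -1.8·-0.5.

2.45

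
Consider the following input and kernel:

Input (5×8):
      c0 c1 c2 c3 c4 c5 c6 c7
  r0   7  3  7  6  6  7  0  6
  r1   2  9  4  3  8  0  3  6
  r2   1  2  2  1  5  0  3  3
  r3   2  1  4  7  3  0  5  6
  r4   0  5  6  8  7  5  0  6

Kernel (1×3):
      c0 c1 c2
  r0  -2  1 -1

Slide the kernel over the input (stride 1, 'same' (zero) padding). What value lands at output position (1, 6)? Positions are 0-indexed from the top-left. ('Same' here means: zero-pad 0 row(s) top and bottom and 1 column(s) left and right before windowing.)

-3

The receptive field on the zero-padded input at this output position is [0 3 6]. Elementwise product with the kernel and sum: 0·-2 + 3·1 + 6·-1.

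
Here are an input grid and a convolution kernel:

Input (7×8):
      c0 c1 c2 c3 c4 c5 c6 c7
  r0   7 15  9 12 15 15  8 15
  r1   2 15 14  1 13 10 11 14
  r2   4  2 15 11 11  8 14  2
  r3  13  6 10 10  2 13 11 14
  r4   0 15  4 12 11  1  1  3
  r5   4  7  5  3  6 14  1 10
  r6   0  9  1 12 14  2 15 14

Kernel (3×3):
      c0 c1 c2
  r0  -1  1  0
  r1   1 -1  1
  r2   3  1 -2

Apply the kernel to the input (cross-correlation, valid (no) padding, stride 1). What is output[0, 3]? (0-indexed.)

The receptive field on the input at this output position is [12 15 15 / 1 13 10 / 11 11 8]. Elementwise product with the kernel and sum: 12·-1 + 15·1 + 1·1 + 13·-1 + 10·1 + 11·3 + 11·1 + 8·-2.

29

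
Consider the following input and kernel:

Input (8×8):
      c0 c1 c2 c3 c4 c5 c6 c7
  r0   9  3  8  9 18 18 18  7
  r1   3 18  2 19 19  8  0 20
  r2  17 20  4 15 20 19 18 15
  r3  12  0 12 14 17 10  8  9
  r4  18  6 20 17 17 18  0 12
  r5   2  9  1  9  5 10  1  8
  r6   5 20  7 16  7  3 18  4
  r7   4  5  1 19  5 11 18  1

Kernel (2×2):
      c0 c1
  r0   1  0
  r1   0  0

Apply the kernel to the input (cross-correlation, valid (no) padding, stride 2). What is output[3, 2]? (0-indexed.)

The receptive field on the input at this output position is [7 3 / 5 11]. Elementwise product with the kernel and sum: 7·1.

7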